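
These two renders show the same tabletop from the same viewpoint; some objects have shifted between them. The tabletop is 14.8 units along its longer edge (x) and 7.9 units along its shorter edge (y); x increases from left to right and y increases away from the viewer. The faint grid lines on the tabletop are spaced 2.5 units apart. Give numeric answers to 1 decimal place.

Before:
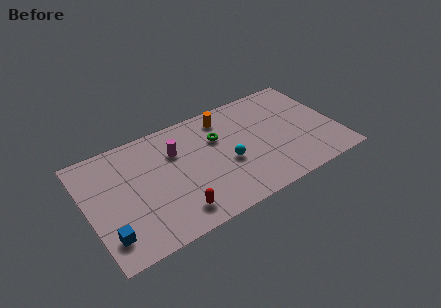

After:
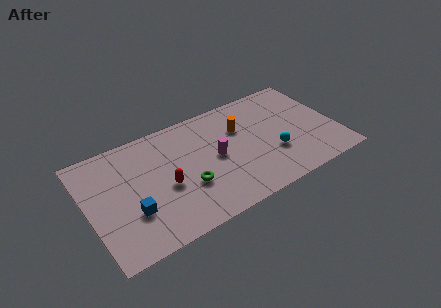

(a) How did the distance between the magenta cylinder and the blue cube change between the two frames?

-0.5

They were about 5.9 units apart before and 5.4 after — 0.5 units closer together.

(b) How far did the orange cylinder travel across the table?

1.4

The orange cylinder moved from about (8.5, 6.6) to (9.3, 5.4), a distance of √(0.8² + 1.2²) ≈ 1.4.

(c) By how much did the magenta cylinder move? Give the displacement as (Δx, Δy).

(2.2, -1.5)

The magenta cylinder started near (5.4, 5.5) and ended near (7.6, 4.0).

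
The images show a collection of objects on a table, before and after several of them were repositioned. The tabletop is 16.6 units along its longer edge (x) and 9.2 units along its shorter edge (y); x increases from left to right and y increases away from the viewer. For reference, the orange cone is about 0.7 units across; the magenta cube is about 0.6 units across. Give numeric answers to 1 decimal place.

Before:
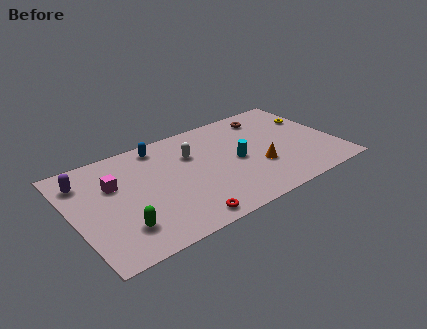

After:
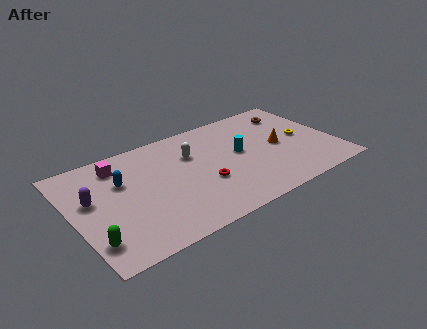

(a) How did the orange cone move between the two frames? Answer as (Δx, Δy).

(1.6, 1.3)

From the two frames, the orange cone sits at roughly (11.5, 3.2) before and (13.1, 4.5) after.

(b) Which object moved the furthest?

the blue capsule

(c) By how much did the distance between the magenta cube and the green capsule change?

+2.2

The distance was about 3.8 in the first image and 6.0 in the second, so they moved 2.2 units further apart.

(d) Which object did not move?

the white capsule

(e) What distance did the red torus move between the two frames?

2.9

From (6.3, 1.0) to (8.0, 3.4), the red torus covered √(1.7² + 2.4²) ≈ 2.9 units.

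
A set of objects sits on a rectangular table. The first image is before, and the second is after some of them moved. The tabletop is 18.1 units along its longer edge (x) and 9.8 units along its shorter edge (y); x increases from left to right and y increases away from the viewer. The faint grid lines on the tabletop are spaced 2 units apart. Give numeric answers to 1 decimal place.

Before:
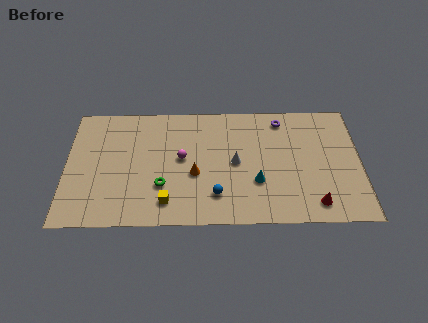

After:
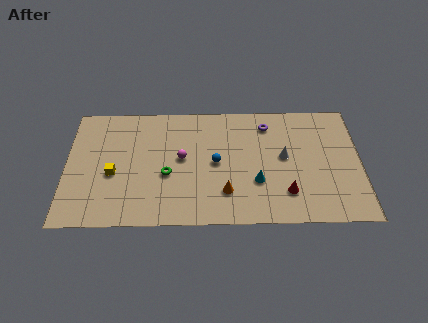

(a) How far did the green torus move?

0.9

The green torus moved from about (5.9, 3.1) to (6.2, 4.0), a distance of √(0.3² + 0.9²) ≈ 0.9.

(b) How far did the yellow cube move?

4.0

From (6.2, 1.8) to (2.9, 4.1), the yellow cube covered √(3.3² + 2.3²) ≈ 4.0 units.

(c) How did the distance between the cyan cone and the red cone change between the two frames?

-1.9

The distance was about 3.9 in the first image and 2.0 in the second, so they moved 1.9 units closer together.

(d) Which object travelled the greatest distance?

the yellow cube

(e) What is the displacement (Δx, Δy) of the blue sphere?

(0.0, 2.6)

The blue sphere started near (9.2, 2.3) and ended near (9.2, 4.9).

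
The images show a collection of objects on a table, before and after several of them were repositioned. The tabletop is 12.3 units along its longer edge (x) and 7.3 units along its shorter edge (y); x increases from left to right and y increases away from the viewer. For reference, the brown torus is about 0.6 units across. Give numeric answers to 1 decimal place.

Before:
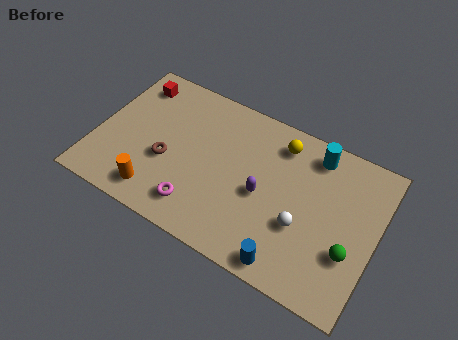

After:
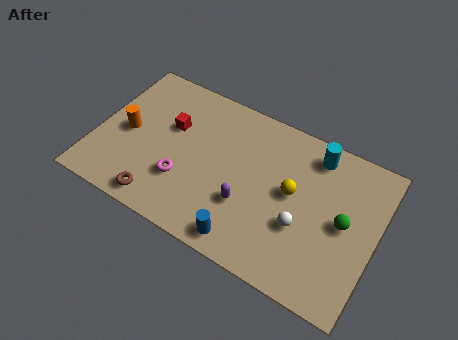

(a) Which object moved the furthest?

the orange cylinder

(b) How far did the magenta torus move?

1.2

The magenta torus was near (4.8, 1.4) before and (4.0, 2.3) after, so it travelled √(0.8² + 0.9²) ≈ 1.2 units.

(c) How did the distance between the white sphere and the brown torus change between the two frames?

+0.3

The distance was about 6.0 in the first image and 6.3 in the second, so they moved 0.3 units further apart.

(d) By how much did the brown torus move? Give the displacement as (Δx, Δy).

(0.0, -2.0)

From the two frames, the brown torus sits at roughly (3.2, 2.9) before and (3.2, 0.9) after.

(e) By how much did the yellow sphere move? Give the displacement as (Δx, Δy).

(0.8, -2.0)

The yellow sphere started near (7.8, 6.0) and ended near (8.6, 4.0).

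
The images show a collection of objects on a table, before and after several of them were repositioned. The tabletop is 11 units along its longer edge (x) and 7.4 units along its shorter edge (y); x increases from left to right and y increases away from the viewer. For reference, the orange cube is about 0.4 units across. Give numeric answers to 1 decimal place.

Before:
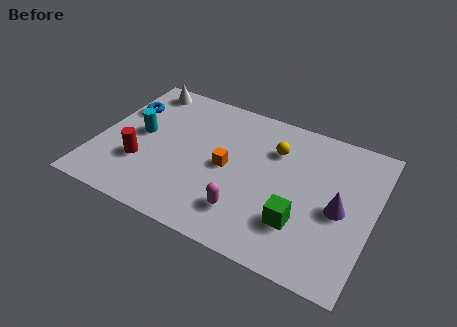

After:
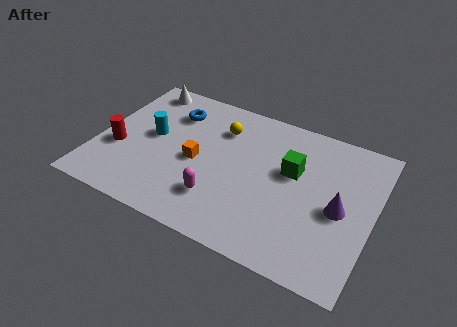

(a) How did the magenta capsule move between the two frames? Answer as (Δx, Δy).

(-1.1, 0.2)

The magenta capsule was at about (6.2, 1.7) and moved to about (5.1, 1.9).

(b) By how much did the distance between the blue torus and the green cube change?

-3.0

Before: roughly 8.1 units apart; after: 5.1. That's 3.0 units closer together.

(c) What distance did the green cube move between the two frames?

2.5

The green cube was near (8.3, 2.1) before and (7.7, 4.5) after, so it travelled √(0.6² + 2.4²) ≈ 2.5 units.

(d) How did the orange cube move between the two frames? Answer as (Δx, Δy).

(-1.2, -0.2)

The orange cube started near (5.2, 3.6) and ended near (4.0, 3.4).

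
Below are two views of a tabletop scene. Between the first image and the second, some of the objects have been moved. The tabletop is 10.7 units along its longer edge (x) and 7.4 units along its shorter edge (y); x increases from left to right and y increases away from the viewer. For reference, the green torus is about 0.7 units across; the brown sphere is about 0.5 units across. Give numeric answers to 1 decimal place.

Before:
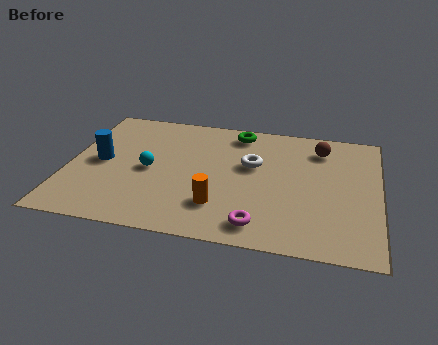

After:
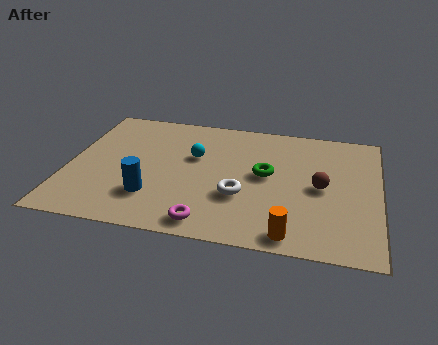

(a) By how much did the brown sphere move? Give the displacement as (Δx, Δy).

(0.1, -2.3)

From the two frames, the brown sphere sits at roughly (8.6, 5.9) before and (8.7, 3.6) after.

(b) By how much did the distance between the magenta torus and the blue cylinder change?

-3.9

The distance was about 6.2 in the first image and 2.3 in the second, so they moved 3.9 units closer together.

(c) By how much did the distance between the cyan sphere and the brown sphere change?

-1.8

Before: roughly 6.3 units apart; after: 4.5. That's 1.8 units closer together.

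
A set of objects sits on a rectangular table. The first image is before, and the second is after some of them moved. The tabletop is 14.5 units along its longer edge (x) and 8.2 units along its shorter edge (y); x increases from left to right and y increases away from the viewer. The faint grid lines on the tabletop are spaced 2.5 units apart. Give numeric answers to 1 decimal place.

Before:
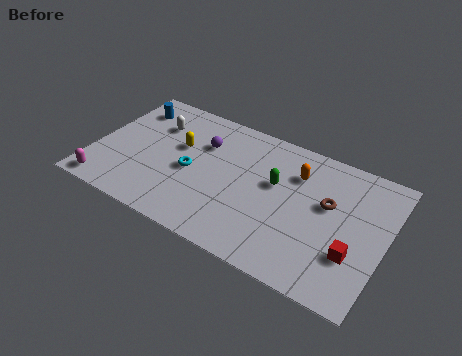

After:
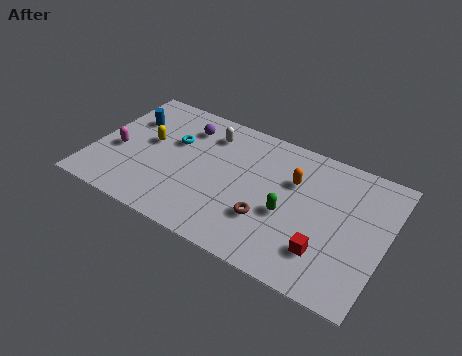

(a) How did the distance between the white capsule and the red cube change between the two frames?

-3.1

The distance was about 10.9 in the first image and 7.8 in the second, so they moved 3.1 units closer together.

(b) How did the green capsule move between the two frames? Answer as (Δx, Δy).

(0.8, -1.5)

The green capsule started near (9.0, 4.9) and ended near (9.8, 3.4).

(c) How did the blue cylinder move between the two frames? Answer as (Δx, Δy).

(0.1, -0.8)

The blue cylinder was at about (1.3, 6.5) and moved to about (1.4, 5.7).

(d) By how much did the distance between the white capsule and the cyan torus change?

-1.0

The distance was about 3.1 in the first image and 2.1 in the second, so they moved 1.0 units closer together.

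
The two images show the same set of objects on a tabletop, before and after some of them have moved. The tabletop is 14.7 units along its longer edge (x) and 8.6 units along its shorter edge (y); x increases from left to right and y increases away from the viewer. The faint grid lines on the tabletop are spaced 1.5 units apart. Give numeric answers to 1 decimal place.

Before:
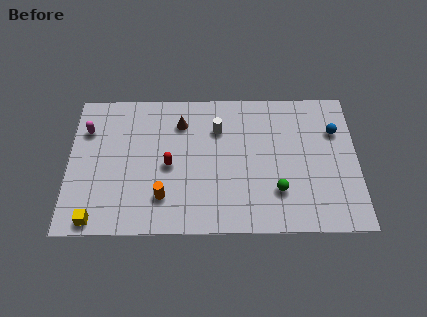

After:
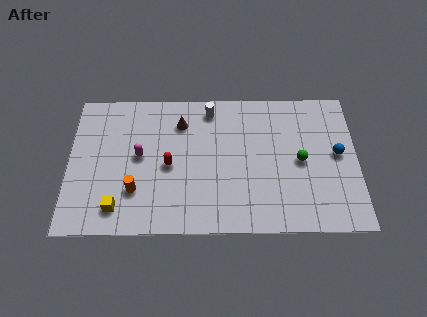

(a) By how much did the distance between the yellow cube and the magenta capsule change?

-2.1

Before: roughly 5.4 units apart; after: 3.3. That's 2.1 units closer together.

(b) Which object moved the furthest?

the magenta capsule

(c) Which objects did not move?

the brown cone and the red capsule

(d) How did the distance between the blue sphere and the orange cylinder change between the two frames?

+0.9

They were about 9.6 units apart before and 10.5 after — 0.9 units further apart.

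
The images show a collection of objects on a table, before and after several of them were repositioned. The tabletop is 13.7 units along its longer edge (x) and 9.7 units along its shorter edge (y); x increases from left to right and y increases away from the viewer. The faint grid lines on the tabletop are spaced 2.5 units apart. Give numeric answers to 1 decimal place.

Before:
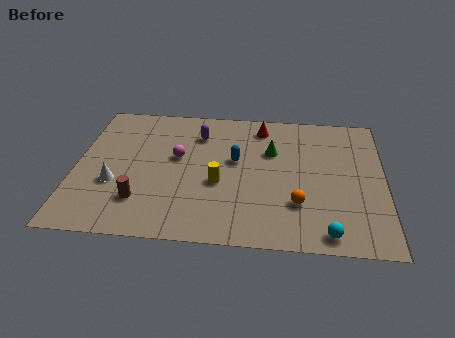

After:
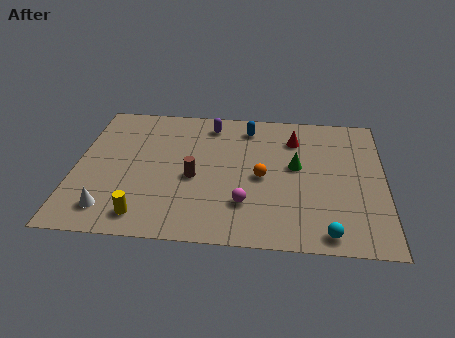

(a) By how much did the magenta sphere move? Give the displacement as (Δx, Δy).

(3.1, -3.0)

The magenta sphere was at about (4.5, 5.6) and moved to about (7.6, 2.6).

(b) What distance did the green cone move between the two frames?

1.5

The green cone was near (8.7, 6.4) before and (9.8, 5.4) after, so it travelled √(1.1² + 1.0²) ≈ 1.5 units.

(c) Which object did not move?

the cyan sphere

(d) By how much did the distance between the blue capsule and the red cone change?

-0.6

Before: roughly 2.8 units apart; after: 2.2. That's 0.6 units closer together.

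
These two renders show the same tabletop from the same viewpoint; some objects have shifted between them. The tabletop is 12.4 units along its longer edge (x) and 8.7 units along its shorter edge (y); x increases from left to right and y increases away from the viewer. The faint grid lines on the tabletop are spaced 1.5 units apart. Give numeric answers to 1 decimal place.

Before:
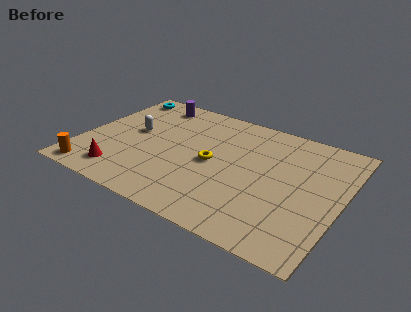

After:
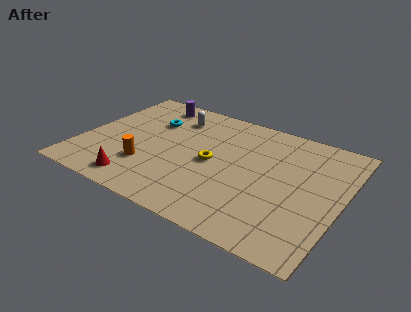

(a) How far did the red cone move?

0.9

From (2.3, 1.5) to (3.2, 1.2), the red cone covered √(0.9² + 0.3²) ≈ 0.9 units.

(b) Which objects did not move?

the purple cylinder and the yellow torus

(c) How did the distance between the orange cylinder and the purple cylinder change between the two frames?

-1.8

The distance was about 6.8 in the first image and 5.0 in the second, so they moved 1.8 units closer together.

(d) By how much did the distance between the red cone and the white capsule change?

+2.4

Before: roughly 3.3 units apart; after: 5.7. That's 2.4 units further apart.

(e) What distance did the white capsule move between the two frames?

2.6

The white capsule was near (2.3, 4.8) before and (4.0, 6.8) after, so it travelled √(1.7² + 2.0²) ≈ 2.6 units.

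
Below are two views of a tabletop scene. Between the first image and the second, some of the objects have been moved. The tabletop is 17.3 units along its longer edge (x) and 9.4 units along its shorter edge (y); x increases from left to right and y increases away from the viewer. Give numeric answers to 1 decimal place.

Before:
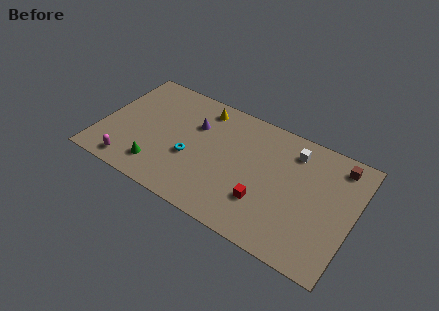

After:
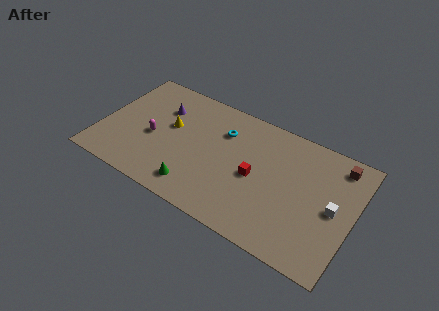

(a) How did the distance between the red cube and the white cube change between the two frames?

+0.3

The distance was about 5.0 in the first image and 5.3 in the second, so they moved 0.3 units further apart.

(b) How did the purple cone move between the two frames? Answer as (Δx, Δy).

(-2.4, 0.3)

The purple cone was at about (6.2, 6.4) and moved to about (3.8, 6.7).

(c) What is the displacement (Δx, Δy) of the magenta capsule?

(1.1, 2.9)

The magenta capsule started near (2.5, 1.2) and ended near (3.6, 4.1).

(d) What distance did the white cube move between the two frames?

4.3

The white cube was near (12.9, 7.6) before and (16.0, 4.6) after, so it travelled √(3.1² + 3.0²) ≈ 4.3 units.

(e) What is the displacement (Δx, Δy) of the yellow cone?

(-1.9, -2.5)

The yellow cone was at about (6.5, 8.0) and moved to about (4.6, 5.5).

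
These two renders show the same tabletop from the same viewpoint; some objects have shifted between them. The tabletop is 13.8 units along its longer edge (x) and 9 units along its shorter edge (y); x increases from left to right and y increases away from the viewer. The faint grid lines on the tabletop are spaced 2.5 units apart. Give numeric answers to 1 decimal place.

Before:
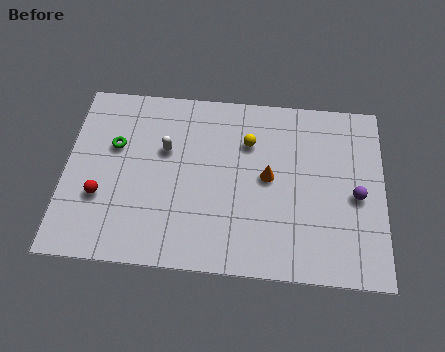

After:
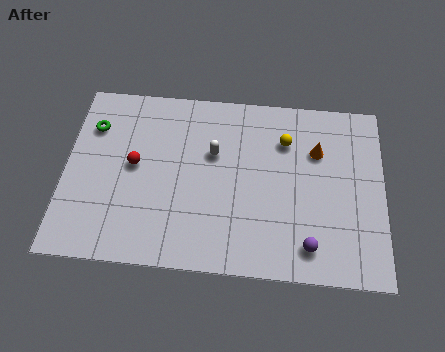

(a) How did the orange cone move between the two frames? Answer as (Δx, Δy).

(2.1, 1.5)

The orange cone started near (8.8, 4.7) and ended near (10.9, 6.2).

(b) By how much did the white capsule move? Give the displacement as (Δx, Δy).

(2.1, 0.0)

The white capsule started near (4.3, 5.7) and ended near (6.4, 5.7).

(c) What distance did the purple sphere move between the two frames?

3.3

From (12.6, 4.1) to (10.6, 1.5), the purple sphere covered √(2.0² + 2.6²) ≈ 3.3 units.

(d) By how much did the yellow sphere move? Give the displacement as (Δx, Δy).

(1.6, 0.2)

The yellow sphere was at about (7.9, 6.4) and moved to about (9.5, 6.6).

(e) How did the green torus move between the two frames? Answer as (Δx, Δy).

(-1.0, 0.9)

The green torus was at about (2.1, 5.7) and moved to about (1.1, 6.6).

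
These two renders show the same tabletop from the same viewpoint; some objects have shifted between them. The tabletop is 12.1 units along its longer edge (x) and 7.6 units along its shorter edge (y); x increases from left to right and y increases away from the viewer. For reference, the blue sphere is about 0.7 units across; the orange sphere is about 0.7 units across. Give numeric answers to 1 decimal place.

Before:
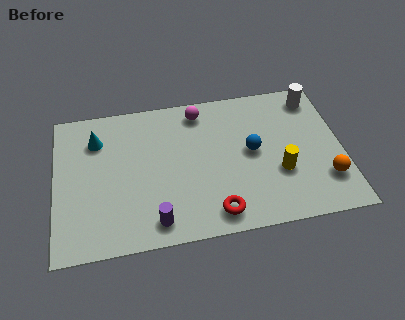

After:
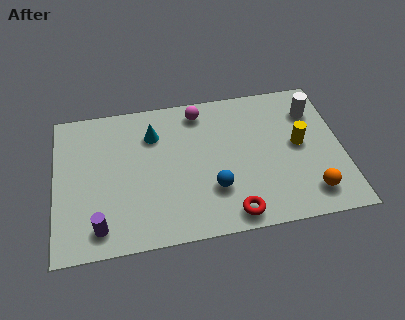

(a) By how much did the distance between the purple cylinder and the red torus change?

+3.0

Before: roughly 2.5 units apart; after: 5.5. That's 3.0 units further apart.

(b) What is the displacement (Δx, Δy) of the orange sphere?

(-0.7, -0.6)

The orange sphere was at about (11.3, 2.0) and moved to about (10.6, 1.4).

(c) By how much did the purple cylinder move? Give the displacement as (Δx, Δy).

(-2.3, 0.1)

The purple cylinder started near (4.1, 1.1) and ended near (1.8, 1.2).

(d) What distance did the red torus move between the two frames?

0.7

From (6.6, 1.1) to (7.3, 0.9), the red torus covered √(0.7² + 0.2²) ≈ 0.7 units.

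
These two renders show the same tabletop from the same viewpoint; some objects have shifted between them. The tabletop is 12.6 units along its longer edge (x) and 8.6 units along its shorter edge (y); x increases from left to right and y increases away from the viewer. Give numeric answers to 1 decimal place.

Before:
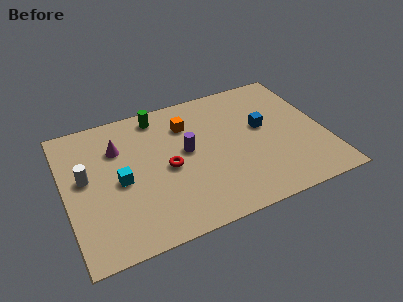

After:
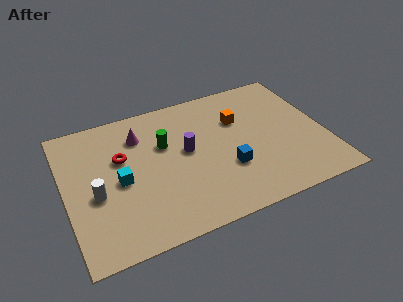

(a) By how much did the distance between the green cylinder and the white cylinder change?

-0.7

The distance was about 4.7 in the first image and 4.0 in the second, so they moved 0.7 units closer together.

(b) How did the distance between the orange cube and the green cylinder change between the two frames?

+2.0

The distance was about 1.7 in the first image and 3.7 in the second, so they moved 2.0 units further apart.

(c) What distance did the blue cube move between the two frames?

2.8

The blue cube moved from about (9.7, 4.9) to (7.7, 2.9), a distance of √(2.0² + 2.0²) ≈ 2.8.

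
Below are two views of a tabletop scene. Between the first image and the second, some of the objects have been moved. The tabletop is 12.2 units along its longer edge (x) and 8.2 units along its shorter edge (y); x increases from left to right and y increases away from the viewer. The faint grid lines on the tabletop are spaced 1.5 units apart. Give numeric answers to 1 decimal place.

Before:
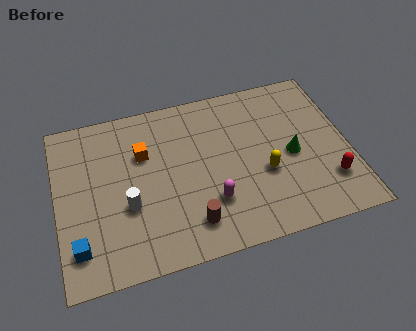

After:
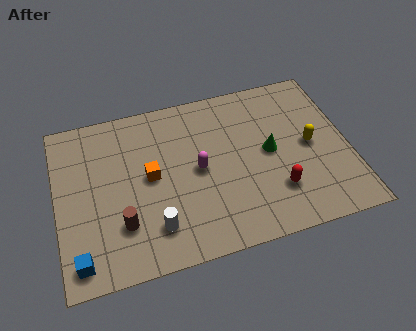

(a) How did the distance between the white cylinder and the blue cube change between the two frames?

+0.7

Before: roughly 2.5 units apart; after: 3.2. That's 0.7 units further apart.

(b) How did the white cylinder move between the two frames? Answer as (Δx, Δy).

(1.0, -1.3)

From the two frames, the white cylinder sits at roughly (2.9, 3.1) before and (3.9, 1.8) after.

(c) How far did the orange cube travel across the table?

1.2

From (3.7, 5.5) to (3.9, 4.3), the orange cube covered √(0.2² + 1.2²) ≈ 1.2 units.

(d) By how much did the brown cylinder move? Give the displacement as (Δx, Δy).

(-2.8, 0.7)

The brown cylinder was at about (5.4, 1.6) and moved to about (2.6, 2.3).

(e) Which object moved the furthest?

the brown cylinder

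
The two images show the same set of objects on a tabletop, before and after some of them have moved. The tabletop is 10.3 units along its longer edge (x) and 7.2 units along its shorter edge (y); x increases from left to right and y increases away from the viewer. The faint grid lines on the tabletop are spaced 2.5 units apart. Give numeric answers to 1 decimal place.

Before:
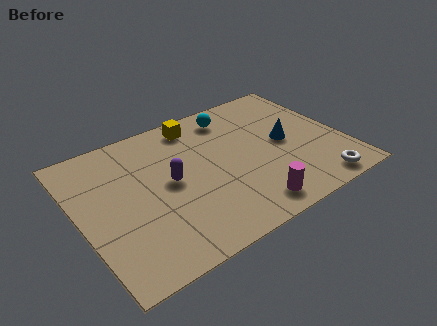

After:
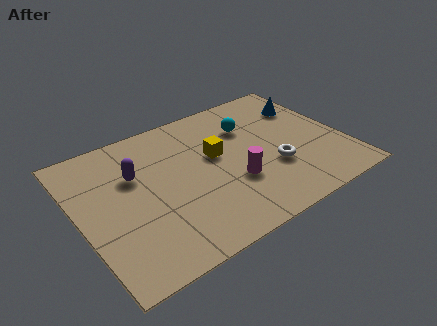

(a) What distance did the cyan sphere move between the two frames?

1.0

From (6.4, 6.0) to (6.9, 5.1), the cyan sphere covered √(0.5² + 0.9²) ≈ 1.0 units.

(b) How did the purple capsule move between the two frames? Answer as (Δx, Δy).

(-1.2, 1.0)

The purple capsule started near (3.5, 3.7) and ended near (2.3, 4.7).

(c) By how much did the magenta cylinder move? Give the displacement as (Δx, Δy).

(-0.3, 1.5)

The magenta cylinder started near (6.1, 1.0) and ended near (5.8, 2.5).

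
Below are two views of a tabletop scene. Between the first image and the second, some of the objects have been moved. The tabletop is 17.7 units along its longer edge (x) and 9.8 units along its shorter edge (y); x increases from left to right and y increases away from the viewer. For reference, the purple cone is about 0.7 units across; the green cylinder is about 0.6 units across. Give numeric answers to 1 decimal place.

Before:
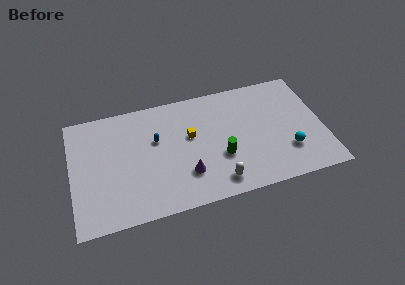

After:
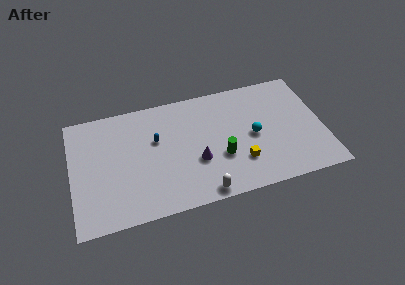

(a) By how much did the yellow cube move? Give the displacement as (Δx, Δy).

(3.3, -3.1)

The yellow cube was at about (8.4, 5.8) and moved to about (11.7, 2.7).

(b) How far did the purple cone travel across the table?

1.2

From (7.9, 2.7) to (8.7, 3.6), the purple cone covered √(0.8² + 0.9²) ≈ 1.2 units.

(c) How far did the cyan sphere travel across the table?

3.0

The cyan sphere was near (15.1, 2.8) before and (12.8, 4.7) after, so it travelled √(2.3² + 1.9²) ≈ 3.0 units.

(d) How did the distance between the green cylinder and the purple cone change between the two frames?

-0.9

The distance was about 2.6 in the first image and 1.7 in the second, so they moved 0.9 units closer together.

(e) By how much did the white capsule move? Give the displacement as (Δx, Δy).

(-1.1, -0.6)

The white capsule started near (10.0, 1.5) and ended near (8.9, 0.9).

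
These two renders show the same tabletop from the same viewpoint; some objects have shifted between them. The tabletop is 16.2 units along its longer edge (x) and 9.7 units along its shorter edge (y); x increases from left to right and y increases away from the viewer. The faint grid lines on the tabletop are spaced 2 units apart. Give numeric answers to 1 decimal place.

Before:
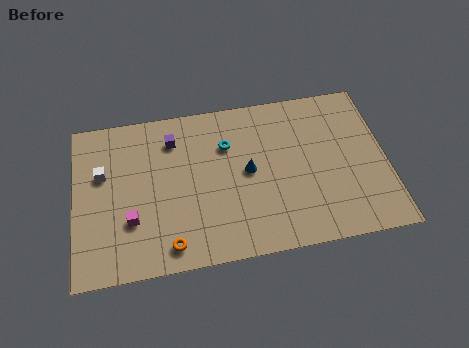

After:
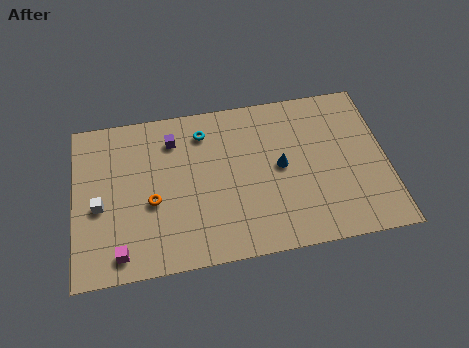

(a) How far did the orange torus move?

2.8

The orange torus was near (4.8, 1.3) before and (4.0, 4.0) after, so it travelled √(0.8² + 2.7²) ≈ 2.8 units.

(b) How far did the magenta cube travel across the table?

1.9

The magenta cube moved from about (2.9, 3.1) to (2.3, 1.3), a distance of √(0.6² + 1.8²) ≈ 1.9.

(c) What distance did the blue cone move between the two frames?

1.7

The blue cone moved from about (9.0, 5.0) to (10.7, 5.0), a distance of √(1.7² + 0.0²) ≈ 1.7.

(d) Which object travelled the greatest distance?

the orange torus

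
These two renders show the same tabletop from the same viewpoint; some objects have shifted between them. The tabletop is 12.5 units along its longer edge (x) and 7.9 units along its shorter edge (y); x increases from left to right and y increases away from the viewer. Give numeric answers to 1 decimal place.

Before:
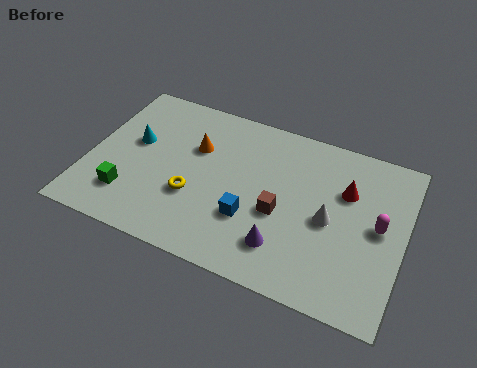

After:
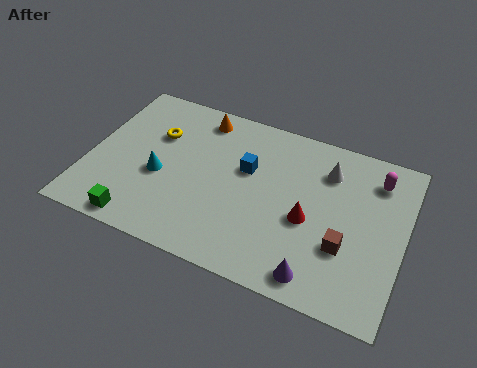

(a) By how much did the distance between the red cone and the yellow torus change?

+0.3

They were about 6.3 units apart before and 6.6 after — 0.3 units further apart.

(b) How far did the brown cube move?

2.7

From (7.7, 3.3) to (10.3, 2.7), the brown cube covered √(2.6² + 0.6²) ≈ 2.7 units.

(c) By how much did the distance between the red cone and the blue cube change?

-1.4

The distance was about 4.4 in the first image and 3.0 in the second, so they moved 1.4 units closer together.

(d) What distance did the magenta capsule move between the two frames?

2.2

From (11.5, 4.1) to (11.2, 6.3), the magenta capsule covered √(0.3² + 2.2²) ≈ 2.2 units.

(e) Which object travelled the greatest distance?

the yellow torus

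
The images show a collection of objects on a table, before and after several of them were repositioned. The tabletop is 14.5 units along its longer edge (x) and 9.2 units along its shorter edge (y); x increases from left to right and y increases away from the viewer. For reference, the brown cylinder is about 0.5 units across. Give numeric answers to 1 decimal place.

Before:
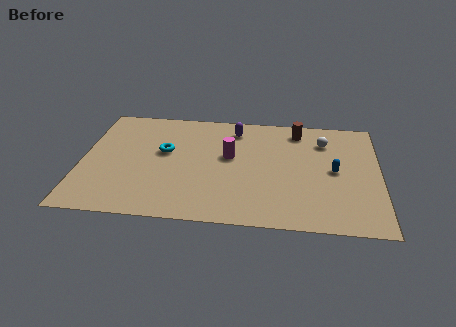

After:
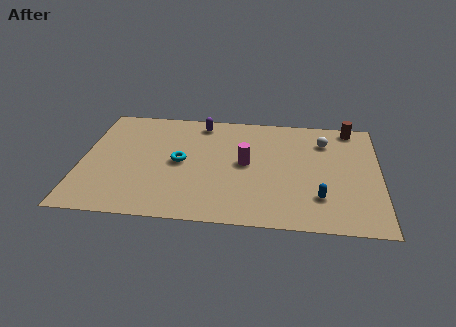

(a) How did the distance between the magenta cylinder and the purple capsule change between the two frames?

+1.6

Before: roughly 2.3 units apart; after: 3.9. That's 1.6 units further apart.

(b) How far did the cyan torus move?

1.1

The cyan torus was near (4.0, 5.4) before and (4.8, 4.6) after, so it travelled √(0.8² + 0.8²) ≈ 1.1 units.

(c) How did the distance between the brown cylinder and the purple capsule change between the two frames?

+4.3

They were about 3.1 units apart before and 7.4 after — 4.3 units further apart.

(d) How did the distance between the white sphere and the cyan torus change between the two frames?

-0.6

Before: roughly 8.0 units apart; after: 7.4. That's 0.6 units closer together.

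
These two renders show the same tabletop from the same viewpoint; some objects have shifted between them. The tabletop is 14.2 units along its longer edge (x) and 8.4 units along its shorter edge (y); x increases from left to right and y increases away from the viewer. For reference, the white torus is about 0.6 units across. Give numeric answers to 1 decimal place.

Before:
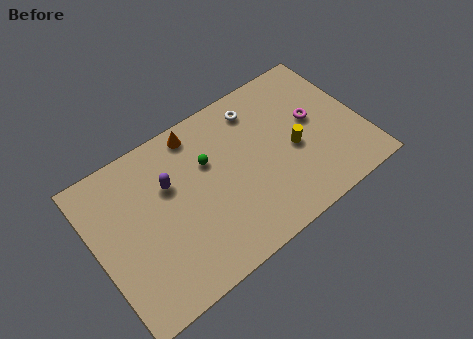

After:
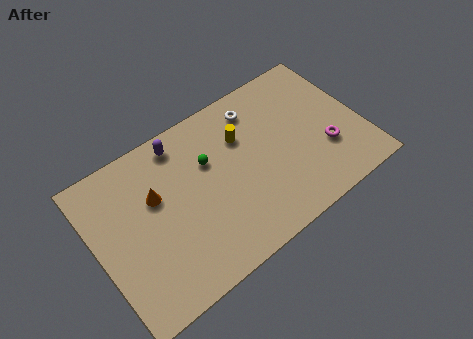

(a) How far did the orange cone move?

3.3

The orange cone moved from about (5.9, 7.4) to (3.3, 5.3), a distance of √(2.6² + 2.1²) ≈ 3.3.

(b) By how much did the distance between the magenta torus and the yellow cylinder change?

+3.4

Before: roughly 1.6 units apart; after: 5.0. That's 3.4 units further apart.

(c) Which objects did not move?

the green sphere and the white torus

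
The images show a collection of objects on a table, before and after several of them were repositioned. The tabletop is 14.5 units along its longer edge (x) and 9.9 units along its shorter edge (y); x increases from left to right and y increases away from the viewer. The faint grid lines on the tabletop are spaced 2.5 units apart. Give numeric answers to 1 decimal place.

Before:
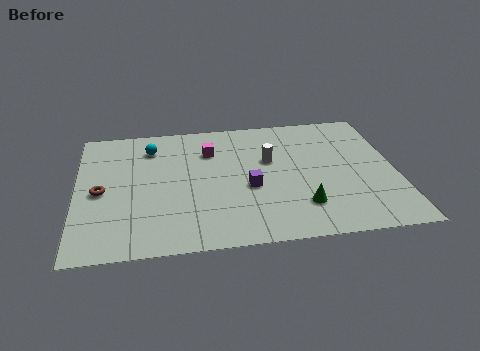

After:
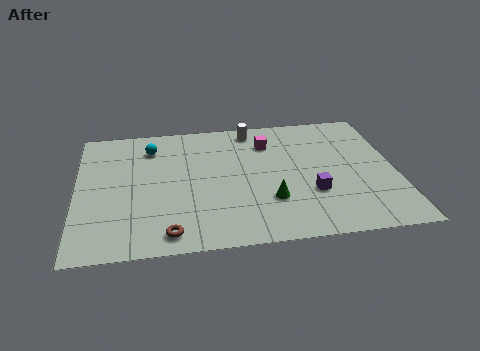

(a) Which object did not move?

the cyan sphere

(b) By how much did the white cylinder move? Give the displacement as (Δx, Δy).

(-0.7, 2.6)

From the two frames, the white cylinder sits at roughly (8.8, 6.1) before and (8.1, 8.7) after.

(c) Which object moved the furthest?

the brown torus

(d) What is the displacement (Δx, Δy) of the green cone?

(-1.4, 0.6)

The green cone started near (10.1, 2.4) and ended near (8.7, 3.0).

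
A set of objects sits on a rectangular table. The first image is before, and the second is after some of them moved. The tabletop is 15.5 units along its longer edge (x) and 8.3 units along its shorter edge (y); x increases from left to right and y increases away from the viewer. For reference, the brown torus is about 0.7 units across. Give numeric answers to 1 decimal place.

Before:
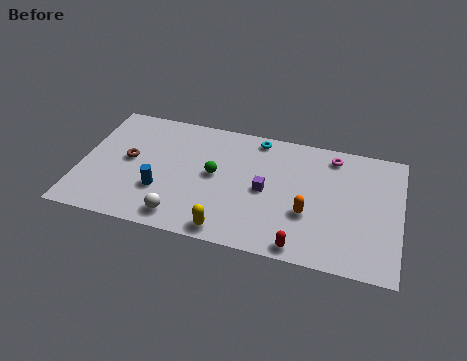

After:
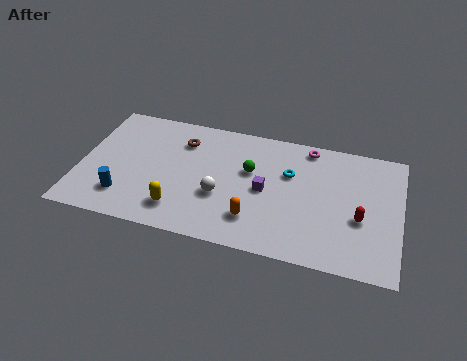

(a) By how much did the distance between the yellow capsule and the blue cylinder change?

-1.1

They were about 3.8 units apart before and 2.7 after — 1.1 units closer together.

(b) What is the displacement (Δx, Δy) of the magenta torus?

(-1.2, 0.3)

The magenta torus was at about (12.1, 7.1) and moved to about (10.9, 7.4).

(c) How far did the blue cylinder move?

1.9

The blue cylinder moved from about (4.0, 2.7) to (2.3, 1.9), a distance of √(1.7² + 0.8²) ≈ 1.9.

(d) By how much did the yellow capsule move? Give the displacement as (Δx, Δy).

(-2.4, 0.8)

The yellow capsule was at about (7.4, 0.9) and moved to about (5.0, 1.7).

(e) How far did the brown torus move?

3.1

The brown torus was near (2.3, 4.4) before and (4.8, 6.3) after, so it travelled √(2.5² + 1.9²) ≈ 3.1 units.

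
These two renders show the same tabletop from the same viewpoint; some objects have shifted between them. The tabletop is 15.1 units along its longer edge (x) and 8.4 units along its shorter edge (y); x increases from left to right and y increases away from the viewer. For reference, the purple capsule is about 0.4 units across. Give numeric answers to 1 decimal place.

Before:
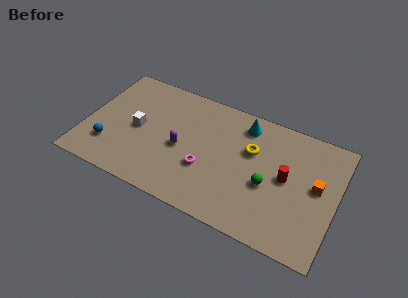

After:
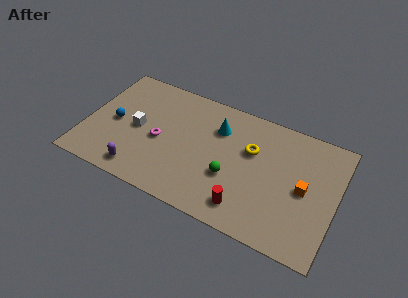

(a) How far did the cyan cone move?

1.7

From (9.3, 7.0) to (7.8, 6.1), the cyan cone covered √(1.5² + 0.9²) ≈ 1.7 units.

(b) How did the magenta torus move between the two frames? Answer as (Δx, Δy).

(-2.9, 0.8)

The magenta torus started near (7.4, 3.0) and ended near (4.5, 3.8).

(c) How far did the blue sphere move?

1.8

From (1.6, 2.2) to (1.7, 4.0), the blue sphere covered √(0.1² + 1.8²) ≈ 1.8 units.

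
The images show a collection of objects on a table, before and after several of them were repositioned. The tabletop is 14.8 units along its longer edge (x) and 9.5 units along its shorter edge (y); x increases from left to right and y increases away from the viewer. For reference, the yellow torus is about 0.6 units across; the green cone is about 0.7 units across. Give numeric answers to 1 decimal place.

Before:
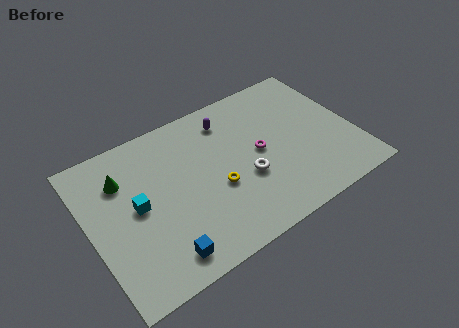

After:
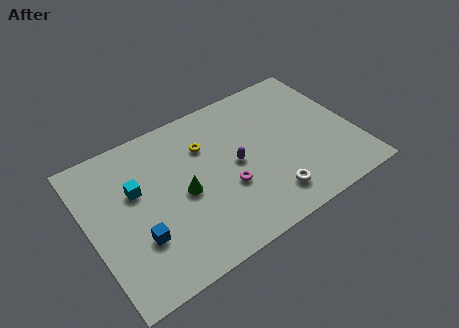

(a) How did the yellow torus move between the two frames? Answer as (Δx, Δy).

(-0.2, 2.9)

The yellow torus was at about (6.9, 3.8) and moved to about (6.7, 6.7).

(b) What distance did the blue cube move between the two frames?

1.9

The blue cube was near (3.4, 1.4) before and (2.4, 3.0) after, so it travelled √(1.0² + 1.6²) ≈ 1.9 units.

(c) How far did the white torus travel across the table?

2.1

From (8.5, 3.6) to (9.5, 1.8), the white torus covered √(1.0² + 1.8²) ≈ 2.1 units.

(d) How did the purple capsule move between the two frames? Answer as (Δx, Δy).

(-0.1, -3.0)

The purple capsule was at about (8.2, 7.7) and moved to about (8.1, 4.7).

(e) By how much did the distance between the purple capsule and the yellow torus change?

-1.7

They were about 4.1 units apart before and 2.4 after — 1.7 units closer together.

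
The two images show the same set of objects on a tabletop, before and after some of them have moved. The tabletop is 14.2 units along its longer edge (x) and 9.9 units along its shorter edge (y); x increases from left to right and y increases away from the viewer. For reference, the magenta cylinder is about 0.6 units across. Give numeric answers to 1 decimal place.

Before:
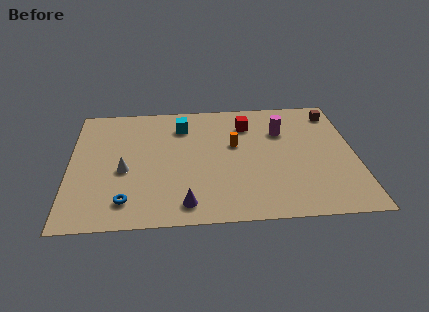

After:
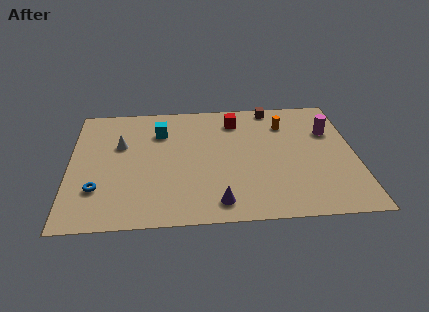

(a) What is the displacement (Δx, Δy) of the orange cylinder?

(2.6, 1.6)

The orange cylinder started near (8.2, 5.9) and ended near (10.8, 7.5).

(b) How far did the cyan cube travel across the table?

1.2

From (5.6, 7.7) to (4.5, 7.3), the cyan cube covered √(1.1² + 0.4²) ≈ 1.2 units.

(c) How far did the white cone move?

2.1

The white cone was near (2.7, 4.2) before and (2.5, 6.3) after, so it travelled √(0.2² + 2.1²) ≈ 2.1 units.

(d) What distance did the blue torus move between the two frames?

1.7

The blue torus was near (2.8, 1.8) before and (1.4, 2.8) after, so it travelled √(1.4² + 1.0²) ≈ 1.7 units.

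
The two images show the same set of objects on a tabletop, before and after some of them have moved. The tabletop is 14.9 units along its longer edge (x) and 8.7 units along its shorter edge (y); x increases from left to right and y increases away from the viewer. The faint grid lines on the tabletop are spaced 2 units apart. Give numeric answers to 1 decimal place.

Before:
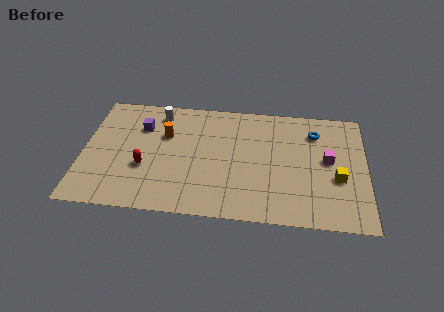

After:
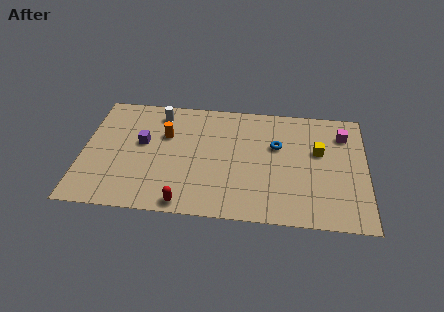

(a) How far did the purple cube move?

1.2

The purple cube was near (3.0, 6.2) before and (3.1, 5.0) after, so it travelled √(0.1² + 1.2²) ≈ 1.2 units.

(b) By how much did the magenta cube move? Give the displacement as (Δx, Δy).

(0.8, 2.0)

The magenta cube was at about (12.9, 4.7) and moved to about (13.7, 6.7).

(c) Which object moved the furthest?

the red capsule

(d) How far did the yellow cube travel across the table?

2.1

From (13.4, 3.4) to (12.4, 5.3), the yellow cube covered √(1.0² + 1.9²) ≈ 2.1 units.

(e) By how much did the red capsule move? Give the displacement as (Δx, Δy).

(2.2, -2.4)

The red capsule was at about (3.3, 3.2) and moved to about (5.5, 0.8).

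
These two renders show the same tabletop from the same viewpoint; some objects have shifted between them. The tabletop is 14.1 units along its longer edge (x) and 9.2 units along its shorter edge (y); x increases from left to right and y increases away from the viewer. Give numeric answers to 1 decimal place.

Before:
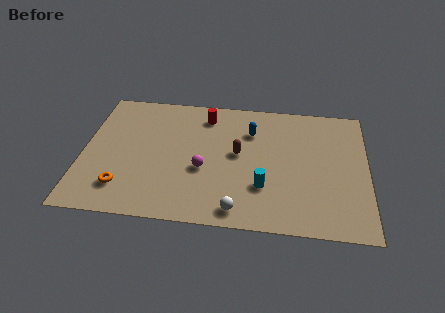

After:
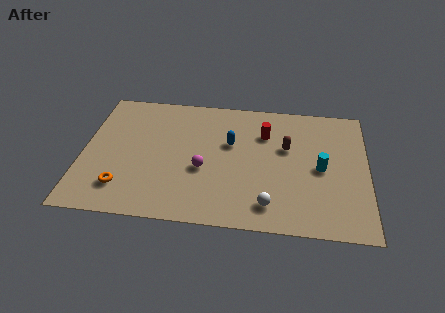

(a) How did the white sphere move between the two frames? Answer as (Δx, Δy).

(1.5, 0.5)

From the two frames, the white sphere sits at roughly (7.8, 1.1) before and (9.3, 1.6) after.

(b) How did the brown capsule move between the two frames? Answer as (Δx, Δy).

(2.4, 0.7)

From the two frames, the brown capsule sits at roughly (7.7, 5.0) before and (10.1, 5.7) after.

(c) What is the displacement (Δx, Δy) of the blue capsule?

(-1.0, -1.0)

The blue capsule started near (8.3, 6.7) and ended near (7.3, 5.7).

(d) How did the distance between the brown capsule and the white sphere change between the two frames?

+0.3

The distance was about 3.9 in the first image and 4.2 in the second, so they moved 0.3 units further apart.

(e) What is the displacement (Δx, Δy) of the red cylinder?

(3.0, -1.0)

The red cylinder started near (6.0, 7.6) and ended near (9.0, 6.6).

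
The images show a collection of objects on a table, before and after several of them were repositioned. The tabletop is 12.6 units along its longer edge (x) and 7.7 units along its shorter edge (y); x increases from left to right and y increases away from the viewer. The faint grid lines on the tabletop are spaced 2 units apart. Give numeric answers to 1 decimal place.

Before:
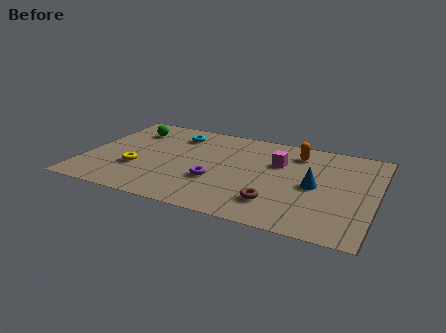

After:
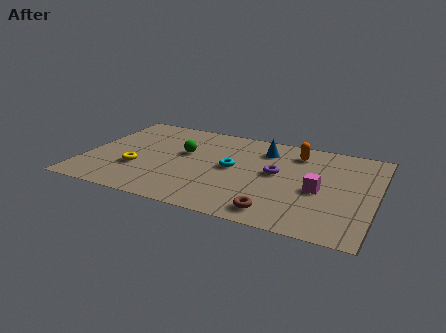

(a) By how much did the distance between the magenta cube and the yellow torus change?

+1.4

Before: roughly 6.4 units apart; after: 7.8. That's 1.4 units further apart.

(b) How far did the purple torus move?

2.9

The purple torus moved from about (5.8, 2.7) to (8.3, 4.2), a distance of √(2.5² + 1.5²) ≈ 2.9.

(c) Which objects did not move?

the yellow torus and the orange capsule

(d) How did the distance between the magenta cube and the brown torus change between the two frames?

-0.5

The distance was about 3.3 in the first image and 2.8 in the second, so they moved 0.5 units closer together.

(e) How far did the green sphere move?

2.8

From (1.7, 5.9) to (4.2, 4.6), the green sphere covered √(2.5² + 1.3²) ≈ 2.8 units.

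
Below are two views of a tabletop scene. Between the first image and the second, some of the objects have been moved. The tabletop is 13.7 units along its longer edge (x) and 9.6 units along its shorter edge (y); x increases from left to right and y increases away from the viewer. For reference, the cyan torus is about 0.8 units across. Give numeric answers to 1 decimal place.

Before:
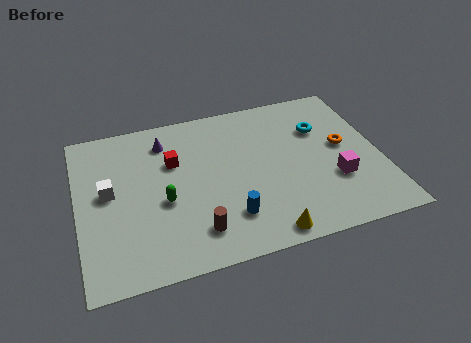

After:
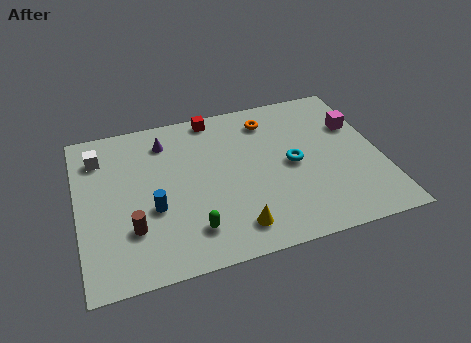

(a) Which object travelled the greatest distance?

the orange torus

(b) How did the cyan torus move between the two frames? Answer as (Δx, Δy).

(-1.5, -1.9)

The cyan torus started near (11.2, 6.6) and ended near (9.7, 4.7).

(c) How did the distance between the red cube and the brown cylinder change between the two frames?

+2.7

Before: roughly 4.5 units apart; after: 7.2. That's 2.7 units further apart.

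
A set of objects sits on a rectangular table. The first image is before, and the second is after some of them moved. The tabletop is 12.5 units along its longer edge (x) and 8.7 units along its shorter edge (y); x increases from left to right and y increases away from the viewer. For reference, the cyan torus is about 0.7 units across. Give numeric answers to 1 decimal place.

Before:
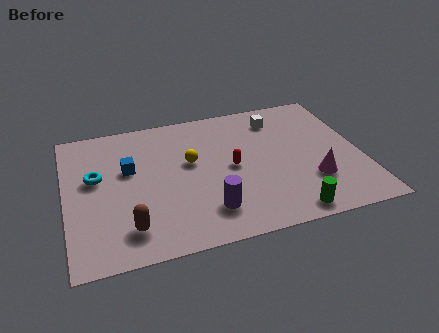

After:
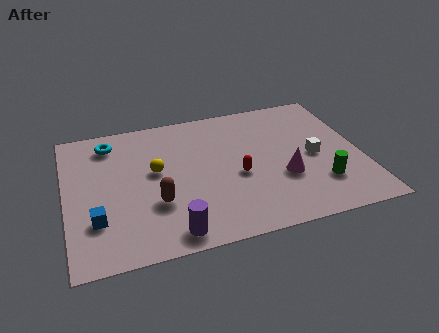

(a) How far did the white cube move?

3.2

From (9.2, 7.0) to (10.5, 4.1), the white cube covered √(1.3² + 2.9²) ≈ 3.2 units.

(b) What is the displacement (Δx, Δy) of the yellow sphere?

(-1.5, -0.2)

The yellow sphere started near (5.3, 5.1) and ended near (3.8, 4.9).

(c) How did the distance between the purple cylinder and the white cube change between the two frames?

+0.9

The distance was about 6.1 in the first image and 7.0 in the second, so they moved 0.9 units further apart.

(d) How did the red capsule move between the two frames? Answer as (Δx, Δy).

(0.2, -0.6)

The red capsule started near (7.0, 4.3) and ended near (7.2, 3.7).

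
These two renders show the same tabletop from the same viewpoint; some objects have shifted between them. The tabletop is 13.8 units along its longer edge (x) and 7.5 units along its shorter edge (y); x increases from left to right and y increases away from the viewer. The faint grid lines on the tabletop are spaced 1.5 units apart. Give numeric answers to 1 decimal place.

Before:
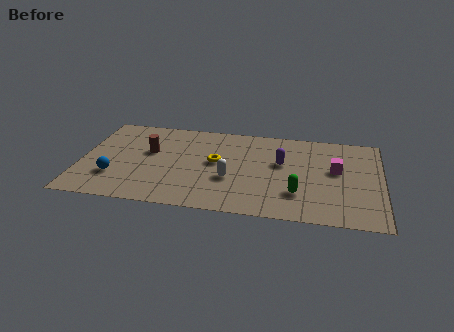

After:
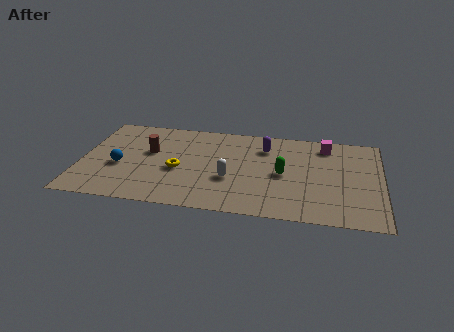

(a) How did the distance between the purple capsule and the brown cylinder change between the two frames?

-0.7

Before: roughly 6.1 units apart; after: 5.4. That's 0.7 units closer together.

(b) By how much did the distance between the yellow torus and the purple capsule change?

+1.6

Before: roughly 3.0 units apart; after: 4.6. That's 1.6 units further apart.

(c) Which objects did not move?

the white capsule and the brown cylinder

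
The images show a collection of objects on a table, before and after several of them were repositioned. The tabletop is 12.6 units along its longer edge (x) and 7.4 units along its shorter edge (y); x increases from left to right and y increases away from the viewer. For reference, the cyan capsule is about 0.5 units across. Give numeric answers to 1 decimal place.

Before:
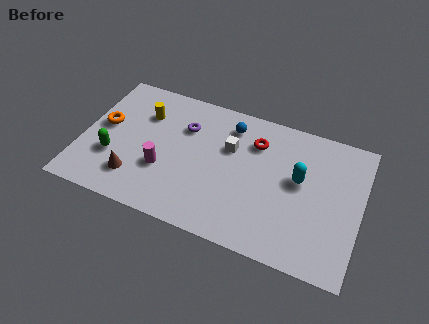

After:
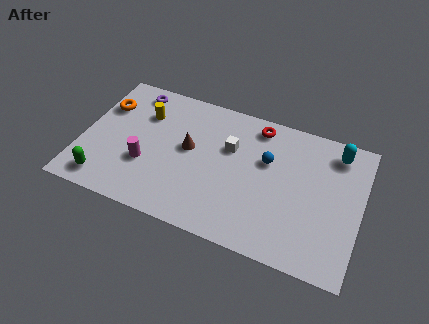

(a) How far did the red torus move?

0.9

The red torus was near (7.7, 5.5) before and (7.7, 6.4) after, so it travelled √(0.0² + 0.9²) ≈ 0.9 units.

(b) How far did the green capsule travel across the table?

1.4

The green capsule moved from about (1.5, 2.5) to (1.3, 1.1), a distance of √(0.2² + 1.4²) ≈ 1.4.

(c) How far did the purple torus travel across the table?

2.8

The purple torus moved from about (4.5, 5.2) to (2.0, 6.4), a distance of √(2.5² + 1.2²) ≈ 2.8.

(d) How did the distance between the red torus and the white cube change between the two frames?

+0.6

Before: roughly 1.3 units apart; after: 1.9. That's 0.6 units further apart.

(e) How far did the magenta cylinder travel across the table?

0.8

The magenta cylinder was near (3.8, 2.6) before and (3.0, 2.6) after, so it travelled √(0.8² + 0.0²) ≈ 0.8 units.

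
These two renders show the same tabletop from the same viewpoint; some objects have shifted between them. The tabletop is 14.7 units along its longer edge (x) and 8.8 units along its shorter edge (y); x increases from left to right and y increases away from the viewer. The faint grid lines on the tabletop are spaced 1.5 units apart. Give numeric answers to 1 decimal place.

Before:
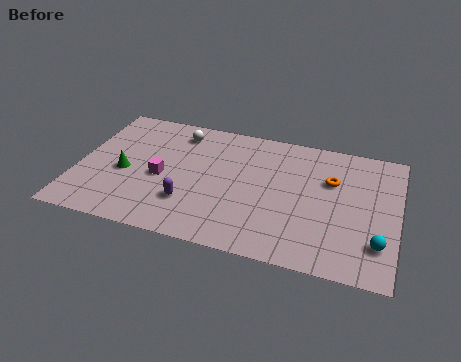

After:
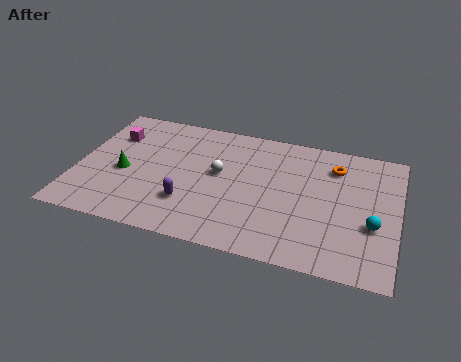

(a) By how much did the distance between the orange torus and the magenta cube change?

+2.4

They were about 7.9 units apart before and 10.3 after — 2.4 units further apart.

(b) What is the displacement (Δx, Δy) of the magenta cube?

(-2.5, 2.4)

From the two frames, the magenta cube sits at roughly (3.9, 3.9) before and (1.4, 6.3) after.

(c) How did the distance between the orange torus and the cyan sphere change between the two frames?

-0.3

The distance was about 4.3 in the first image and 4.0 in the second, so they moved 0.3 units closer together.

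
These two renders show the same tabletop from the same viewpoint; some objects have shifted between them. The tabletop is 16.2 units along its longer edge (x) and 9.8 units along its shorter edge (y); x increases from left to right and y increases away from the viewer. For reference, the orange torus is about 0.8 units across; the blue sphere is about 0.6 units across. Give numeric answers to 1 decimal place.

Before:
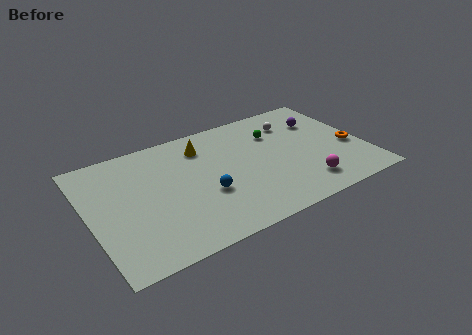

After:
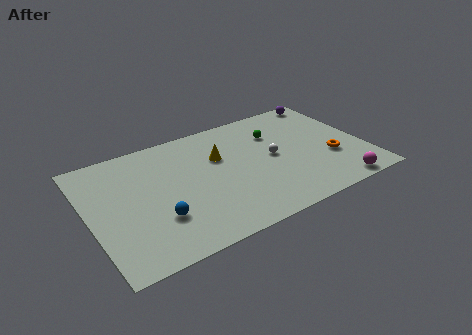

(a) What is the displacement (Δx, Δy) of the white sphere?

(-1.7, -2.5)

From the two frames, the white sphere sits at roughly (12.5, 7.5) before and (10.8, 5.0) after.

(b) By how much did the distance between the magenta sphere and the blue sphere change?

+4.6

Before: roughly 5.9 units apart; after: 10.5. That's 4.6 units further apart.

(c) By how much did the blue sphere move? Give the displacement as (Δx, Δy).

(-2.9, -0.7)

From the two frames, the blue sphere sits at roughly (6.6, 3.7) before and (3.7, 3.0) after.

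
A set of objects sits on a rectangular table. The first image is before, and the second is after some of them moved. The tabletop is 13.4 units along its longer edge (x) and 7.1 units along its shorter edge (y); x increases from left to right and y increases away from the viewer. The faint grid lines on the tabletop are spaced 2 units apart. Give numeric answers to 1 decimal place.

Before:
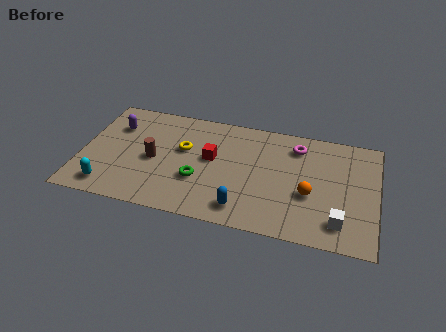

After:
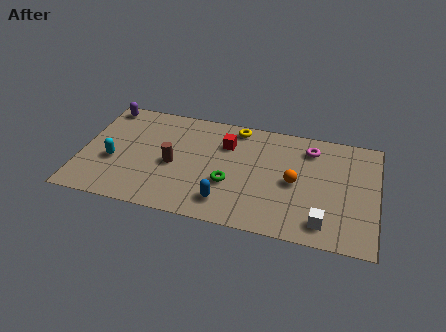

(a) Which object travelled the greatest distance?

the yellow torus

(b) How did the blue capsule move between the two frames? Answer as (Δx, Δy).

(-0.8, 0.2)

The blue capsule started near (7.5, 1.2) and ended near (6.7, 1.4).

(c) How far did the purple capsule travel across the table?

1.3

The purple capsule moved from about (1.4, 5.1) to (0.8, 6.3), a distance of √(0.6² + 1.2²) ≈ 1.3.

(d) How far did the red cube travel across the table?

1.3

From (5.9, 4.0) to (6.5, 5.1), the red cube covered √(0.6² + 1.1²) ≈ 1.3 units.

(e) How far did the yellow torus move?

3.0

The yellow torus was near (4.6, 4.3) before and (6.9, 6.3) after, so it travelled √(2.3² + 2.0²) ≈ 3.0 units.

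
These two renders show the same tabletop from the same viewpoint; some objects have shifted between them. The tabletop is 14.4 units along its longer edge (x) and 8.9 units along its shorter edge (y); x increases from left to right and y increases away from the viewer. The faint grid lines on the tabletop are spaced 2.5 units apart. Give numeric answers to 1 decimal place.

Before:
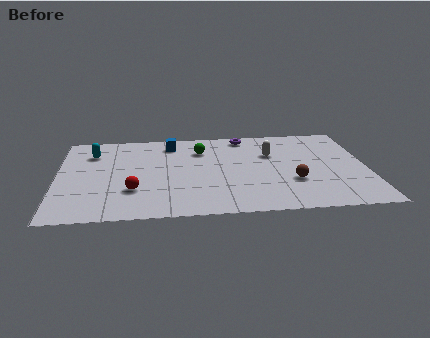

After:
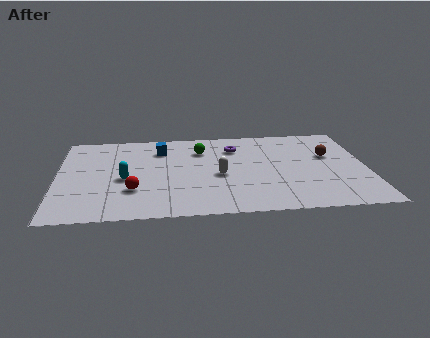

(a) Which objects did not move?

the green sphere and the red sphere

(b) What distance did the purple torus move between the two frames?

1.3

The purple torus moved from about (8.8, 7.9) to (8.3, 6.7), a distance of √(0.5² + 1.2²) ≈ 1.3.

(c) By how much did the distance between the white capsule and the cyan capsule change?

-4.0

Before: roughly 8.4 units apart; after: 4.4. That's 4.0 units closer together.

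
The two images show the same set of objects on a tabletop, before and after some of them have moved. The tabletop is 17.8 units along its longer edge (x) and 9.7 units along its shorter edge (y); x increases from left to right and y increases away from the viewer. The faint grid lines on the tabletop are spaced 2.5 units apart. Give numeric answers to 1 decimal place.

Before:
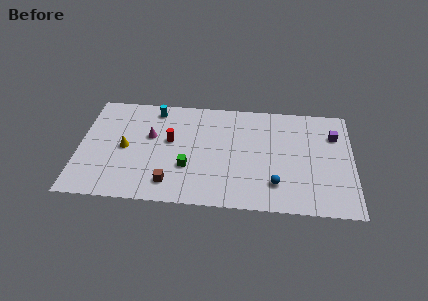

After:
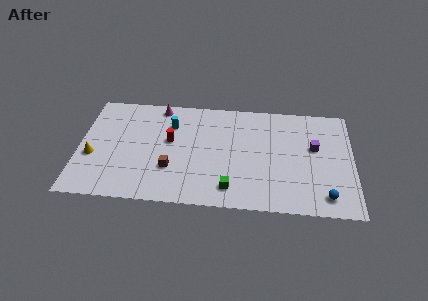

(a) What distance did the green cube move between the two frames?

3.2

The green cube was near (7.1, 3.3) before and (9.9, 1.7) after, so it travelled √(2.8² + 1.6²) ≈ 3.2 units.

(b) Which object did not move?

the red cylinder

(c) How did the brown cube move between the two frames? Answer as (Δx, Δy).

(0.0, 1.3)

The brown cube was at about (6.0, 1.8) and moved to about (6.0, 3.1).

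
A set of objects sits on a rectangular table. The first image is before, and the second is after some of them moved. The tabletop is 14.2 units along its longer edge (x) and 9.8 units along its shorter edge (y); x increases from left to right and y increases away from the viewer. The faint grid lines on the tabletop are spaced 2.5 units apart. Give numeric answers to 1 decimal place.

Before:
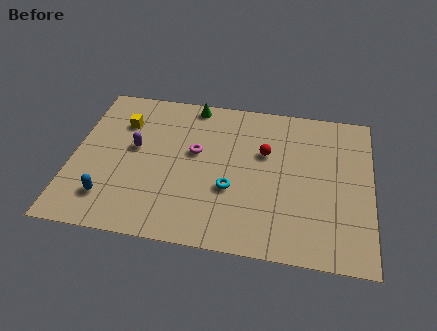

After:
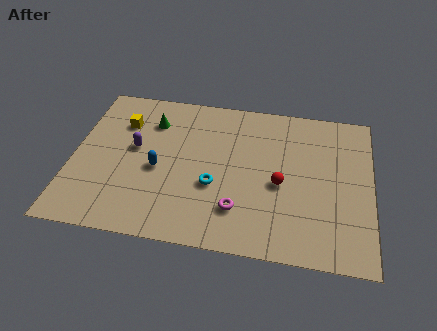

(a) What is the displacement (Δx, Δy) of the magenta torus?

(2.2, -3.3)

From the two frames, the magenta torus sits at roughly (5.8, 5.7) before and (8.0, 2.4) after.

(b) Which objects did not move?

the purple capsule and the yellow cube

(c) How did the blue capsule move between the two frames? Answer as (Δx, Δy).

(2.2, 2.2)

The blue capsule started near (1.9, 2.1) and ended near (4.1, 4.3).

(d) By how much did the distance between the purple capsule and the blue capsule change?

-1.8

They were about 3.5 units apart before and 1.7 after — 1.8 units closer together.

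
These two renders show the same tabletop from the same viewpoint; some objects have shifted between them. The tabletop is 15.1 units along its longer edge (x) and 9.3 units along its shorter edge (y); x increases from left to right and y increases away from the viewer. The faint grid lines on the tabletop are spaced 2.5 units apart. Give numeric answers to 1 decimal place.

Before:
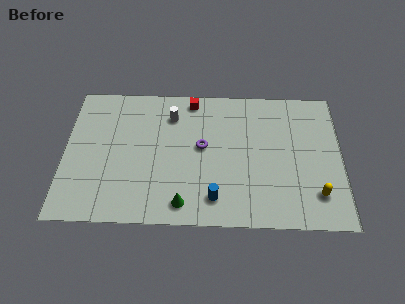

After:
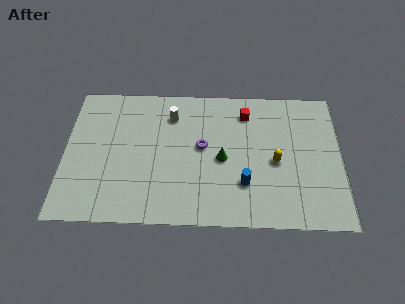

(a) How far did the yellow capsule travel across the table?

3.0

The yellow capsule was near (13.7, 2.1) before and (11.5, 4.2) after, so it travelled √(2.2² + 2.1²) ≈ 3.0 units.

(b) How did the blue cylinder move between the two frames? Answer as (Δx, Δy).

(1.6, 1.0)

The blue cylinder started near (8.2, 1.7) and ended near (9.8, 2.7).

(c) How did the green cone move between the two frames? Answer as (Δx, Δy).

(2.1, 3.0)

The green cone started near (6.5, 1.3) and ended near (8.6, 4.3).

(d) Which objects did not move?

the purple torus and the white cylinder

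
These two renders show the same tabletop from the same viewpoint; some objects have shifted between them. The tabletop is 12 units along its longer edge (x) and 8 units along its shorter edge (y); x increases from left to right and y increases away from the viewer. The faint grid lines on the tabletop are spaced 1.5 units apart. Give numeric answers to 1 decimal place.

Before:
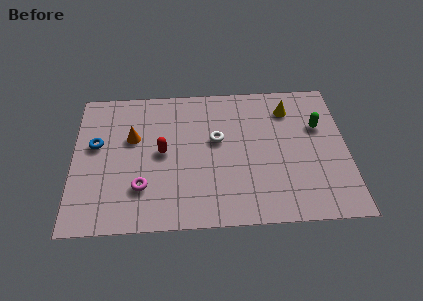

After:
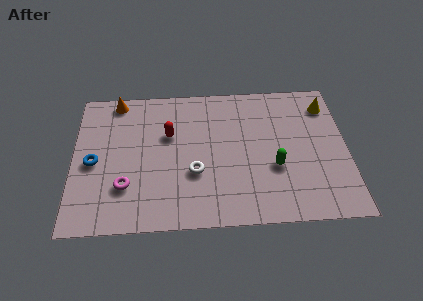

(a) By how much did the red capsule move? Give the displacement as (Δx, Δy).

(0.3, 1.0)

From the two frames, the red capsule sits at roughly (3.9, 4.1) before and (4.2, 5.1) after.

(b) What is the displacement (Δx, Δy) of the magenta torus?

(-0.7, 0.1)

The magenta torus was at about (3.0, 2.2) and moved to about (2.3, 2.3).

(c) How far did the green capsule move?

3.0

The green capsule moved from about (10.8, 5.2) to (8.8, 3.0), a distance of √(2.0² + 2.2²) ≈ 3.0.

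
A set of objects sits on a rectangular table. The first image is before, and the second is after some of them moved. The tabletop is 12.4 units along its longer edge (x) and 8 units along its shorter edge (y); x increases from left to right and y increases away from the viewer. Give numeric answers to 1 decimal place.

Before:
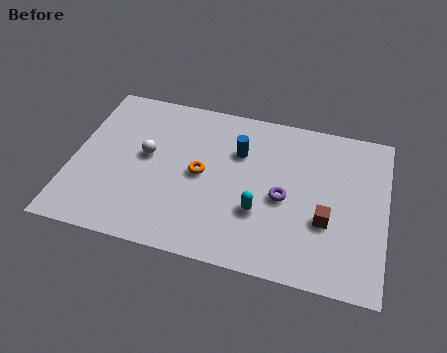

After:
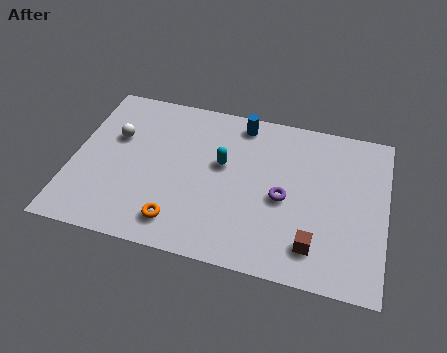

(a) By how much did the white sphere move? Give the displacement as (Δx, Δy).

(-1.3, 0.7)

The white sphere started near (2.9, 4.4) and ended near (1.6, 5.1).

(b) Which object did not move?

the purple torus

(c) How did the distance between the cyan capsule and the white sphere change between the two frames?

-0.6

Before: roughly 4.9 units apart; after: 4.3. That's 0.6 units closer together.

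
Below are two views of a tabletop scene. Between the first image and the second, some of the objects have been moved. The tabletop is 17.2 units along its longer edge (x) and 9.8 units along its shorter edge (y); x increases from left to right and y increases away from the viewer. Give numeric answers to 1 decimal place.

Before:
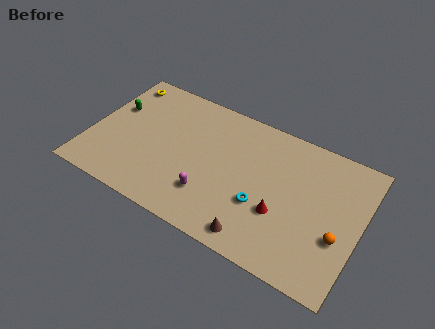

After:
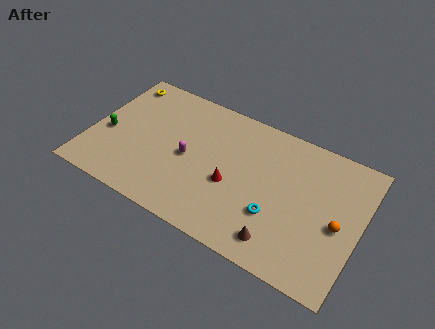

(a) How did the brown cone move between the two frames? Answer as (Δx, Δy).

(1.4, 0.4)

The brown cone was at about (11.2, 1.2) and moved to about (12.6, 1.6).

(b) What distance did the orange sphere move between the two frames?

0.8

The orange sphere moved from about (16.0, 3.6) to (15.9, 4.4), a distance of √(0.1² + 0.8²) ≈ 0.8.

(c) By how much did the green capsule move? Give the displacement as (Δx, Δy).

(-0.1, -2.1)

The green capsule was at about (1.2, 6.2) and moved to about (1.1, 4.1).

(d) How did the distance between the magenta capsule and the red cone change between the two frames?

-1.5

They were about 4.5 units apart before and 3.0 after — 1.5 units closer together.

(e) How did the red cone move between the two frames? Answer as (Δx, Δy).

(-3.2, 0.5)

The red cone started near (12.4, 3.5) and ended near (9.2, 4.0).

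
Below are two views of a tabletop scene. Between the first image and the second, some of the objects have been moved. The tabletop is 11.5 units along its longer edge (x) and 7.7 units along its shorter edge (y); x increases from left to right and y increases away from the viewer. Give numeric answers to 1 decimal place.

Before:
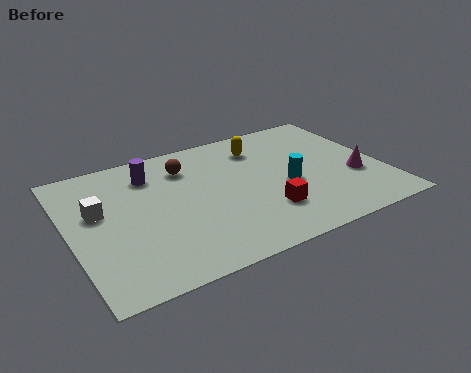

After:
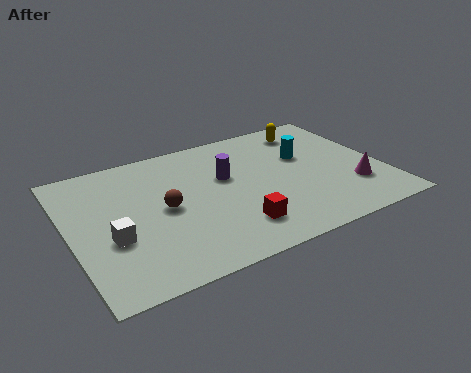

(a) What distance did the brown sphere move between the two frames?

2.4

From (4.5, 5.9) to (3.4, 3.8), the brown sphere covered √(1.1² + 2.1²) ≈ 2.4 units.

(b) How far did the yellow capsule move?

2.0

The yellow capsule moved from about (7.3, 6.0) to (9.3, 6.4), a distance of √(2.0² + 0.4²) ≈ 2.0.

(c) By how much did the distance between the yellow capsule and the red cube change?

+2.0

Before: roughly 3.9 units apart; after: 5.9. That's 2.0 units further apart.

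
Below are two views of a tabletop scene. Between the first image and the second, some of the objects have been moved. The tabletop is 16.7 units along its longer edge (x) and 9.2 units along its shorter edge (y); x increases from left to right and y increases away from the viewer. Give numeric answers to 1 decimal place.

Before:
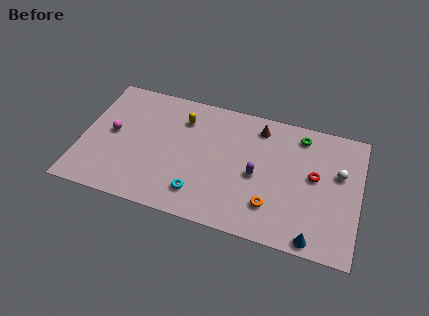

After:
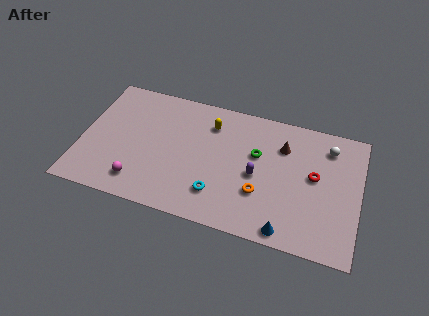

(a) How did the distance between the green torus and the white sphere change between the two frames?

+1.3

Before: roughly 3.2 units apart; after: 4.5. That's 1.3 units further apart.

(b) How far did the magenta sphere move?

3.6

The magenta sphere moved from about (1.8, 4.8) to (3.7, 1.7), a distance of √(1.9² + 3.1²) ≈ 3.6.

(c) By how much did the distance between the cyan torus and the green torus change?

-4.1

They were about 8.2 units apart before and 4.1 after — 4.1 units closer together.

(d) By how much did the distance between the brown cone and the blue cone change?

-2.0

They were about 7.8 units apart before and 5.8 after — 2.0 units closer together.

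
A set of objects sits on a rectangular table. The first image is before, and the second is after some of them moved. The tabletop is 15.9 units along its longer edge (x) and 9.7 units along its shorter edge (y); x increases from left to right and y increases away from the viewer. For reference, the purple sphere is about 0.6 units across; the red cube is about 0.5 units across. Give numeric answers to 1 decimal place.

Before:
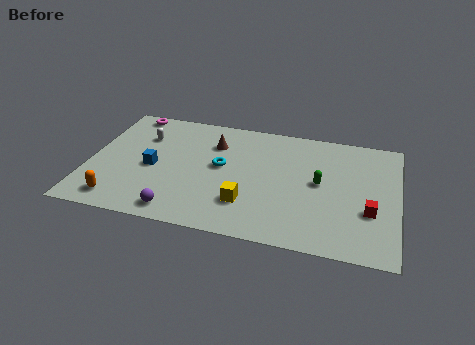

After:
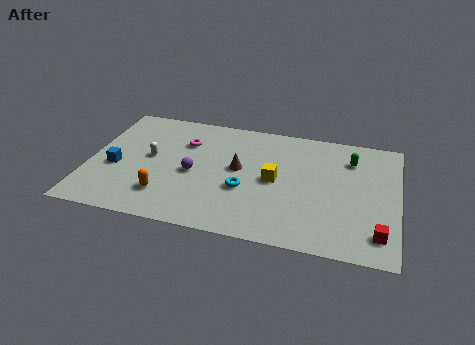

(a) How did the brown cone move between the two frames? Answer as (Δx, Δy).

(1.4, -1.8)

The brown cone was at about (6.3, 7.1) and moved to about (7.7, 5.3).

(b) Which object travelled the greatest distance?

the magenta torus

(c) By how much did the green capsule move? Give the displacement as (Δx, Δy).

(1.5, 2.3)

From the two frames, the green capsule sits at roughly (11.9, 5.1) before and (13.4, 7.4) after.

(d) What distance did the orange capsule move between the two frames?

2.5

The orange capsule moved from about (1.8, 1.4) to (4.1, 2.3), a distance of √(2.3² + 0.9²) ≈ 2.5.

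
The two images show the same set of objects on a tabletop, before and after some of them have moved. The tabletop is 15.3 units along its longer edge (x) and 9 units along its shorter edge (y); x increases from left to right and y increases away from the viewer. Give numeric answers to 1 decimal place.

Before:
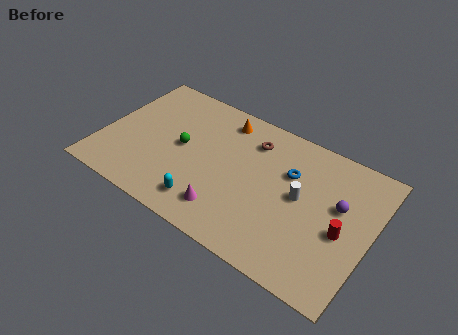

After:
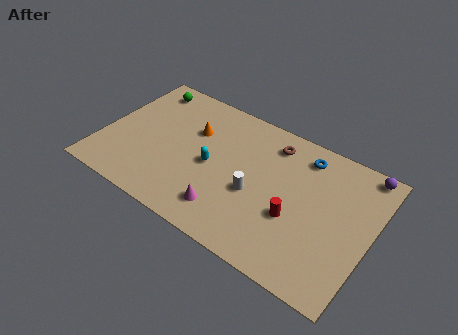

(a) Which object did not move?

the magenta cone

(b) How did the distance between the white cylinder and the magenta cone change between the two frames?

-2.5

They were about 4.8 units apart before and 2.3 after — 2.5 units closer together.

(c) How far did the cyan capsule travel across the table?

2.6

The cyan capsule moved from about (6.4, 1.6) to (6.3, 4.2), a distance of √(0.1² + 2.6²) ≈ 2.6.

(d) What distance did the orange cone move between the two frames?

2.2

From (6.4, 7.6) to (4.9, 6.0), the orange cone covered √(1.5² + 1.6²) ≈ 2.2 units.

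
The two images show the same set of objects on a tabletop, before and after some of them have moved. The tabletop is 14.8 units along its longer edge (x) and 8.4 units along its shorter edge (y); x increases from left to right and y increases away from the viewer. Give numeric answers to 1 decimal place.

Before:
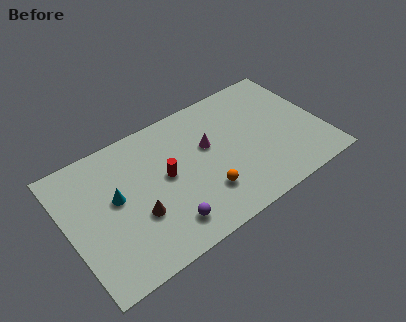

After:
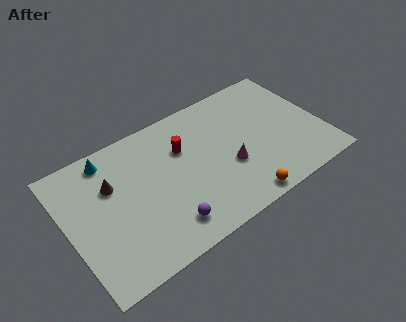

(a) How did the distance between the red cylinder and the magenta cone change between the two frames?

+0.7

The distance was about 2.7 in the first image and 3.4 in the second, so they moved 0.7 units further apart.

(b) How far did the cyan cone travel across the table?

2.6

The cyan cone moved from about (2.8, 4.7) to (2.8, 7.3), a distance of √(0.0² + 2.6²) ≈ 2.6.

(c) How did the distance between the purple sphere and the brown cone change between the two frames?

+2.7

Before: roughly 2.0 units apart; after: 4.7. That's 2.7 units further apart.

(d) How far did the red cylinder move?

1.7

From (5.7, 4.5) to (6.9, 5.7), the red cylinder covered √(1.2² + 1.2²) ≈ 1.7 units.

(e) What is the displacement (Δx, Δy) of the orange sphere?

(1.8, -1.5)

The orange sphere started near (7.6, 2.3) and ended near (9.4, 0.8).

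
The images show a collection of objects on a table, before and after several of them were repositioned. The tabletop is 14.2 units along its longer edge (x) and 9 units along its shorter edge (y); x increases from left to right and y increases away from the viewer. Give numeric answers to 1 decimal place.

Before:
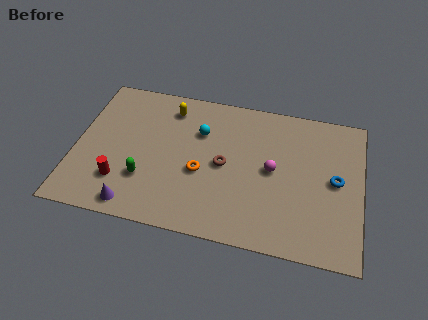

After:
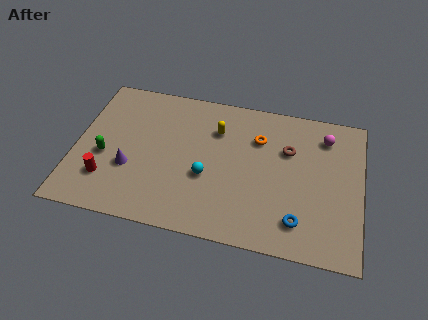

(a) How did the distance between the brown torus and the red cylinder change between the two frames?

+4.1

They were about 5.4 units apart before and 9.5 after — 4.1 units further apart.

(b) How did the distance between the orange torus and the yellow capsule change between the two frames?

-2.0

The distance was about 4.1 in the first image and 2.1 in the second, so they moved 2.0 units closer together.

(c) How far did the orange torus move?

3.8

The orange torus was near (6.3, 3.7) before and (9.0, 6.4) after, so it travelled √(2.7² + 2.7²) ≈ 3.8 units.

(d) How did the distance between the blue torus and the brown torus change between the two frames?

-1.2

The distance was about 5.5 in the first image and 4.3 in the second, so they moved 1.2 units closer together.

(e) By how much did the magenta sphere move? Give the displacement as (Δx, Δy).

(2.5, 2.6)

From the two frames, the magenta sphere sits at roughly (9.8, 4.6) before and (12.3, 7.2) after.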